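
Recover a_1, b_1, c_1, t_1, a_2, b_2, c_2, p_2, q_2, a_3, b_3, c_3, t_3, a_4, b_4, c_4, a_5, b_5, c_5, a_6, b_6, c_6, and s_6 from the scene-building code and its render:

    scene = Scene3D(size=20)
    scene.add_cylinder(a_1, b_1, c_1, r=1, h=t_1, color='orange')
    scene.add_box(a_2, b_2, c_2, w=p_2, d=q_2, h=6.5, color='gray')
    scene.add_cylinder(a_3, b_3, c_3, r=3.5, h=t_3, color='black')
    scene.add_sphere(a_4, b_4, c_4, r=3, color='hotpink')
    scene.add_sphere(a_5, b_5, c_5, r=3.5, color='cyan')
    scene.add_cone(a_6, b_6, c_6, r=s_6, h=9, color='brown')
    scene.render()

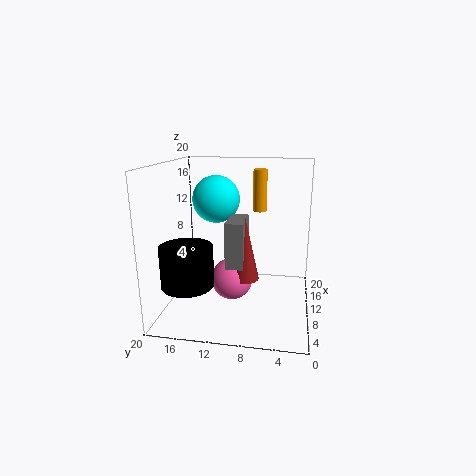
a_1 = 14; b_1 = 7.5; c_1 = 13; t_1 = 6; a_2 = 8; b_2 = 9; c_2 = 6; p_2 = 5.5; q_2 = 2.5; a_3 = 5.5; b_3 = 16; c_3 = 4.5; t_3 = 5.5; a_4 = 10.5; b_4 = 11; c_4 = 3.5; a_5 = 14; b_5 = 14; c_5 = 14.5; a_6 = 10; b_6 = 9; c_6 = 4; s_6 = 2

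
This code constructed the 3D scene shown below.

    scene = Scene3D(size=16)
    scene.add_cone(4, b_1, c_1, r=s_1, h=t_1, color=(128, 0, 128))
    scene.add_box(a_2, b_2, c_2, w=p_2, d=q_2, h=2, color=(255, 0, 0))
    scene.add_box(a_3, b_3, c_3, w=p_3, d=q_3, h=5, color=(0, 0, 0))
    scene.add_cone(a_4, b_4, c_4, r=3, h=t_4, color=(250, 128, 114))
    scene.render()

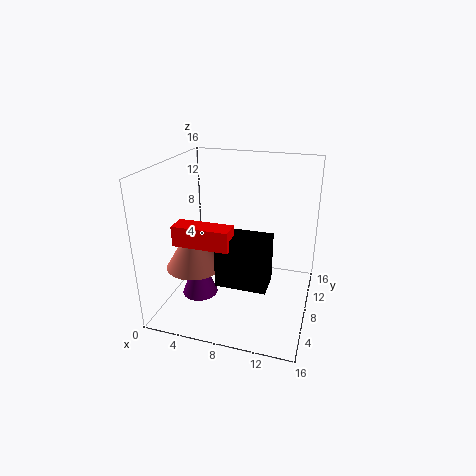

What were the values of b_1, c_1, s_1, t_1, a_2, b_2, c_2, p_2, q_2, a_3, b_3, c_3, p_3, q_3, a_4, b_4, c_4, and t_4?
b_1 = 6; c_1 = 1.5; s_1 = 2; t_1 = 5; a_2 = 3.5; b_2 = 1.5; c_2 = 9.5; p_2 = 5.5; q_2 = 2; a_3 = 7.5; b_3 = 2; c_3 = 5.5; p_3 = 5; q_3 = 3; a_4 = 4; b_4 = 5; c_4 = 5.5; t_4 = 5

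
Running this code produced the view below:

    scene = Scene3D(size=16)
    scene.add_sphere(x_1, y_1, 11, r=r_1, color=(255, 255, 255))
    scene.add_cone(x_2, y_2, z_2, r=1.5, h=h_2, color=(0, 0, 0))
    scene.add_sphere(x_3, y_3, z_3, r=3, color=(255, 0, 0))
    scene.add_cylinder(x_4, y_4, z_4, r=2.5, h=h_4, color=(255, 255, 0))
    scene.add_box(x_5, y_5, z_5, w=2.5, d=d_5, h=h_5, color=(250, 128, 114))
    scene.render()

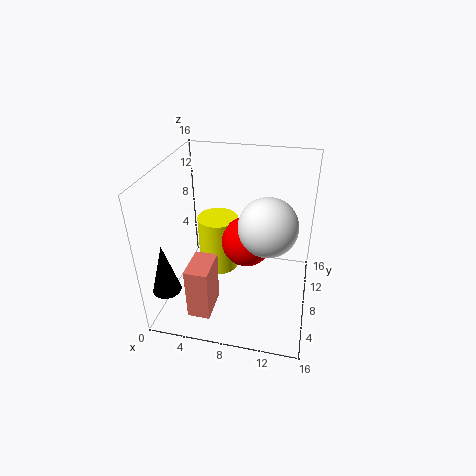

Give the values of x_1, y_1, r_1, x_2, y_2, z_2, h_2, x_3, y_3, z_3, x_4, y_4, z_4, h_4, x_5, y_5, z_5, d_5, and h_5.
x_1 = 11.5, y_1 = 6, r_1 = 3, x_2 = 1.5, y_2 = 2.5, z_2 = 4, h_2 = 5.5, x_3 = 8.5, y_3 = 10.5, z_3 = 6, x_4 = 4.5, y_4 = 12, z_4 = 1, h_4 = 7, x_5 = 3.5, y_5 = 2.5, z_5 = 0.5, d_5 = 4, h_5 = 6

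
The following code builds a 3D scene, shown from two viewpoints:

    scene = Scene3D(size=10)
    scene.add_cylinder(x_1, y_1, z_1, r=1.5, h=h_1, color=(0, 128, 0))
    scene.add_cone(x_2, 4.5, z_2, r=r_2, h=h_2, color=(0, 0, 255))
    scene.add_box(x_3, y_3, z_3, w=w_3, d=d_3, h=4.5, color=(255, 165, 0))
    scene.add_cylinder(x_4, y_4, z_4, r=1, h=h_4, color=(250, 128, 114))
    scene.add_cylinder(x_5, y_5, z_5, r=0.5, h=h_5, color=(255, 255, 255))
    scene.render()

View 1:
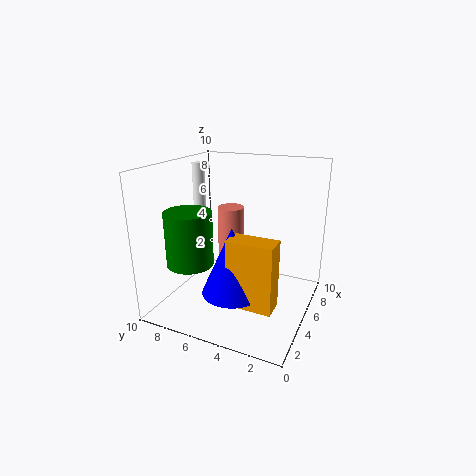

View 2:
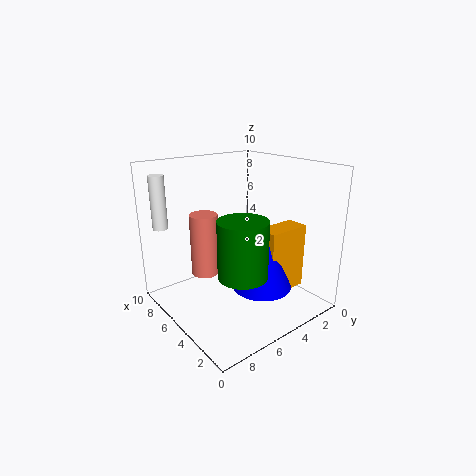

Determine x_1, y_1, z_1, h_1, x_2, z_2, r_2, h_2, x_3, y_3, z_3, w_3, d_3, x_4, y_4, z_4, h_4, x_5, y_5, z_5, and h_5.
x_1 = 2; y_1 = 7; z_1 = 4; h_1 = 3.5; x_2 = 3; z_2 = 2; r_2 = 2; h_2 = 4.5; x_3 = 2; y_3 = 1.5; z_3 = 1.5; w_3 = 1.5; d_3 = 3; x_4 = 7; y_4 = 6.5; z_4 = 2; h_4 = 4.5; x_5 = 7.5; y_5 = 9.5; z_5 = 6; h_5 = 3.5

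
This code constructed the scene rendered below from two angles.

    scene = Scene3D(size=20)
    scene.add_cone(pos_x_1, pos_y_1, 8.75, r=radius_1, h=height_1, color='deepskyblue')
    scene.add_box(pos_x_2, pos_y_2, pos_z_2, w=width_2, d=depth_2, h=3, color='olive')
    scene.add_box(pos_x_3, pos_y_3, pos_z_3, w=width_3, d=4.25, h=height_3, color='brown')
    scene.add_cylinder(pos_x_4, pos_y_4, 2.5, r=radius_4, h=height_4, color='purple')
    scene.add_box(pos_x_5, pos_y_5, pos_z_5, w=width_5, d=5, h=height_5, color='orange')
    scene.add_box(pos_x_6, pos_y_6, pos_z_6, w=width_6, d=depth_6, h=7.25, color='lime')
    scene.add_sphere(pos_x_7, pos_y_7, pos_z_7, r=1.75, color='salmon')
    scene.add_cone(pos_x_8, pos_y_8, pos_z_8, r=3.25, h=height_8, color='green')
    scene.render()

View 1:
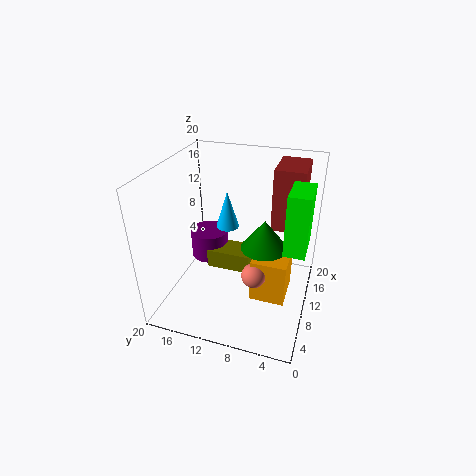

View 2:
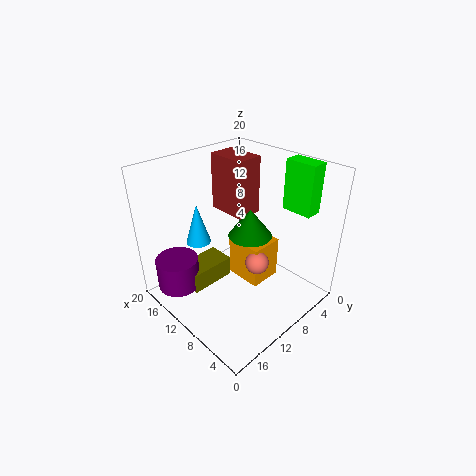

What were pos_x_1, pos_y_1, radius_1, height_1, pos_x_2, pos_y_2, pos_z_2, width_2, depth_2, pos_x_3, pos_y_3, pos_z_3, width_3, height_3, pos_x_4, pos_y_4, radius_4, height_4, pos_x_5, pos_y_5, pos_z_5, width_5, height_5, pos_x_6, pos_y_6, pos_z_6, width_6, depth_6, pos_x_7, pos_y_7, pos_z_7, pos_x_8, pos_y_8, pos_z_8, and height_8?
pos_x_1 = 14.75, pos_y_1 = 13.25, radius_1 = 1.75, height_1 = 5.75, pos_x_2 = 12.5, pos_y_2 = 9.25, pos_z_2 = 2, width_2 = 4, depth_2 = 6.75, pos_x_3 = 13.5, pos_y_3 = 2, pos_z_3 = 10, width_3 = 6.25, height_3 = 9, pos_x_4 = 15.5, pos_y_4 = 16.75, radius_4 = 3, height_4 = 4.5, pos_x_5 = 8.5, pos_y_5 = 2.75, pos_z_5 = 0.75, width_5 = 5.75, height_5 = 6.5, pos_x_6 = 3.75, pos_y_6 = 0.25, pos_z_6 = 12.75, width_6 = 4.5, depth_6 = 2.5, pos_x_7 = 8.75, pos_y_7 = 7.25, pos_z_7 = 5, pos_x_8 = 11, pos_y_8 = 6.5, pos_z_8 = 8.5, height_8 = 4.25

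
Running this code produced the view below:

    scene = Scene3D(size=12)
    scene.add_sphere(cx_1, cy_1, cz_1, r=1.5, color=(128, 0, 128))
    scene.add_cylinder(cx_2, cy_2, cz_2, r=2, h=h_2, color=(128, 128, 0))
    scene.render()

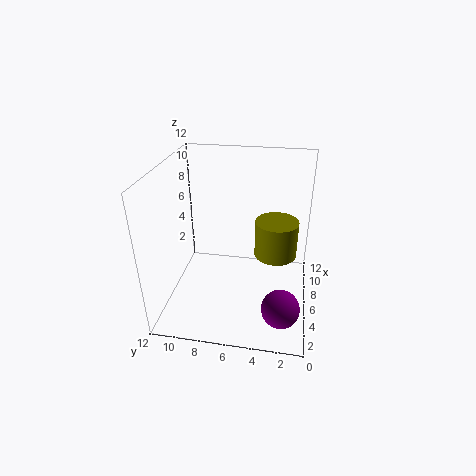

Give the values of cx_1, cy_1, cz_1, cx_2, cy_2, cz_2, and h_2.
cx_1 = 2.5; cy_1 = 2; cz_1 = 2; cx_2 = 9.5; cy_2 = 3; cz_2 = 2.5; h_2 = 3.5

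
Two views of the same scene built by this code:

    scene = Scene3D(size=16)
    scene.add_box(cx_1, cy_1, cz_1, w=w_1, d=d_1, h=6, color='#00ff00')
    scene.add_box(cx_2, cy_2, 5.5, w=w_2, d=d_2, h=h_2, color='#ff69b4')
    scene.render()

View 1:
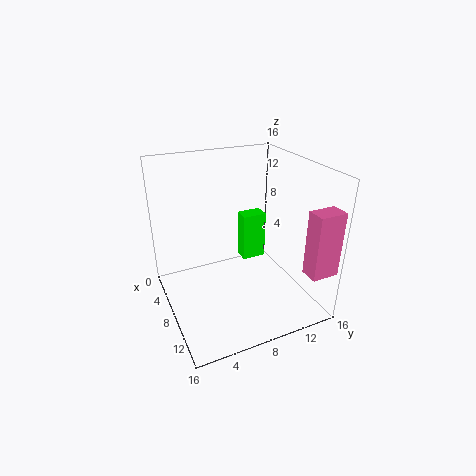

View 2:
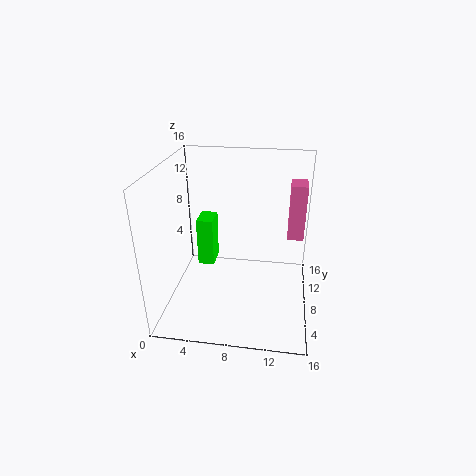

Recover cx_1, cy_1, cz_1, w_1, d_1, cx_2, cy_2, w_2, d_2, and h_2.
cx_1 = 2.5; cy_1 = 10.5; cz_1 = 2.5; w_1 = 2; d_1 = 3; cx_2 = 13.5; cy_2 = 13; w_2 = 2; d_2 = 3; h_2 = 7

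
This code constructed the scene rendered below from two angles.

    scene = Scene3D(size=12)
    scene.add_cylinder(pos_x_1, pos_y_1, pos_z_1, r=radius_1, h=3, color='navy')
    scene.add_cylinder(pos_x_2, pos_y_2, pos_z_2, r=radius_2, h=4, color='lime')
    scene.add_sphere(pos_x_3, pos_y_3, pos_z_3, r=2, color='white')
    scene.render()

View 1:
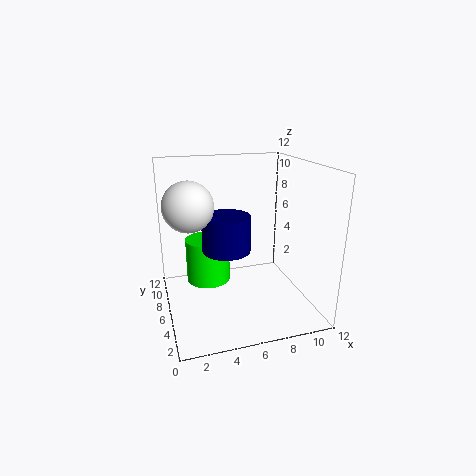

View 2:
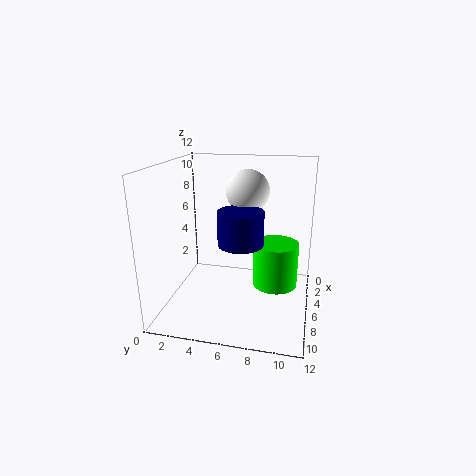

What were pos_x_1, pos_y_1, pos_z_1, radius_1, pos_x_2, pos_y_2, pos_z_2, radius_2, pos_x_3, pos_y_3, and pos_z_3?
pos_x_1 = 5
pos_y_1 = 6
pos_z_1 = 5
radius_1 = 2
pos_x_2 = 4
pos_y_2 = 9
pos_z_2 = 1
radius_2 = 2
pos_x_3 = 2
pos_y_3 = 6
pos_z_3 = 9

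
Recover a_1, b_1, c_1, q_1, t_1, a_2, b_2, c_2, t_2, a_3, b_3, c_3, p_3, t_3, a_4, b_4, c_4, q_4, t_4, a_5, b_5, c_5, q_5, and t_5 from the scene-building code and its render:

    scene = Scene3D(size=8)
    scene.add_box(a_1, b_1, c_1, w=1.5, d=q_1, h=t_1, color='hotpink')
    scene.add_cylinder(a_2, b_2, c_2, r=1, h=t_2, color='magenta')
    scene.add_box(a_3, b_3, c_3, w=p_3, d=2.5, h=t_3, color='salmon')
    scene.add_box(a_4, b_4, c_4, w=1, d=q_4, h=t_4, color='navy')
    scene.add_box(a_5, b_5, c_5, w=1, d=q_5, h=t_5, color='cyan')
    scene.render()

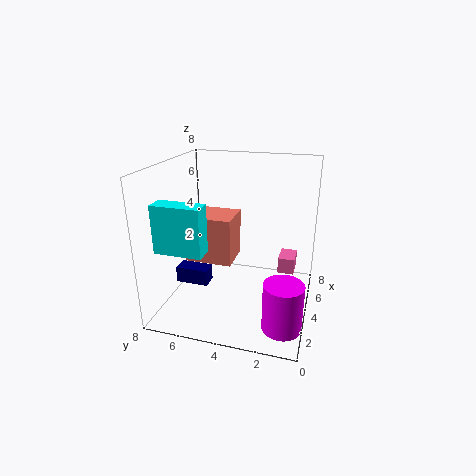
a_1 = 6; b_1 = 1; c_1 = 1; q_1 = 1; t_1 = 1; a_2 = 1.5; b_2 = 1; c_2 = 0.5; t_2 = 2.5; a_3 = 2.5; b_3 = 4; c_3 = 3; p_3 = 2; t_3 = 2.5; a_4 = 4; b_4 = 6; c_4 = 0.5; q_4 = 2; t_4 = 1; a_5 = 1; b_5 = 5; c_5 = 4; q_5 = 2.5; t_5 = 2.5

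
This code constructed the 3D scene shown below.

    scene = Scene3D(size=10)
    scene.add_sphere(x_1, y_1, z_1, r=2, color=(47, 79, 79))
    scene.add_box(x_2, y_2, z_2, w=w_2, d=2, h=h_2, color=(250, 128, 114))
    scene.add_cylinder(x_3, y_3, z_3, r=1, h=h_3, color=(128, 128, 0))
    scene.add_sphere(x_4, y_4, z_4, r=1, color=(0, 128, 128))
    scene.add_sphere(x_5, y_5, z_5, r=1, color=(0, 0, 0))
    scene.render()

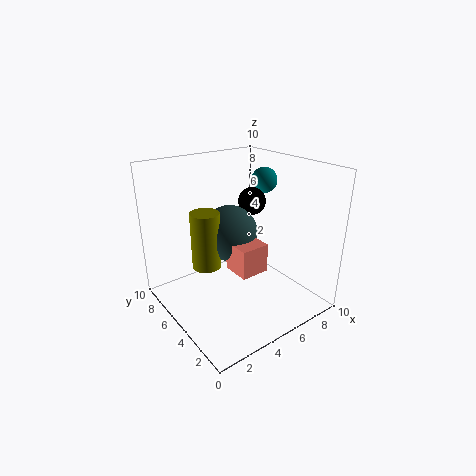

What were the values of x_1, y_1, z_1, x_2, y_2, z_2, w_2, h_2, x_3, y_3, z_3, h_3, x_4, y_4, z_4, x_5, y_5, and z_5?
x_1 = 5; y_1 = 6; z_1 = 5; x_2 = 4; y_2 = 3; z_2 = 3; w_2 = 2; h_2 = 2; x_3 = 3; y_3 = 6; z_3 = 3; h_3 = 4; x_4 = 9; y_4 = 7; z_4 = 8; x_5 = 7; y_5 = 6; z_5 = 7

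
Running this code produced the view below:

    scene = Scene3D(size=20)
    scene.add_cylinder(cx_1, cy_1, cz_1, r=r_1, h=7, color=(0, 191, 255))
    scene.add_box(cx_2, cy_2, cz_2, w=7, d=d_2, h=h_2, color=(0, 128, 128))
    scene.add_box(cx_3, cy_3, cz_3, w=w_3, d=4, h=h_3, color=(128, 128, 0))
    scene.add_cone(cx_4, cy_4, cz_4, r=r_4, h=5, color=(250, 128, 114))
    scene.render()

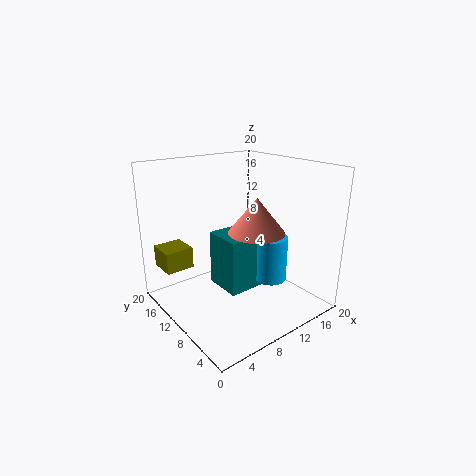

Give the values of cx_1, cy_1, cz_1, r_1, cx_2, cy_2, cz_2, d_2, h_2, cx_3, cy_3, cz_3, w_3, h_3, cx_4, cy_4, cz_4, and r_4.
cx_1 = 16.5
cy_1 = 10
cz_1 = 1.5
r_1 = 2.5
cx_2 = 9.5
cy_2 = 10.5
cz_2 = 0.5
d_2 = 6
h_2 = 8.5
cx_3 = 1
cy_3 = 14
cz_3 = 5.5
w_3 = 4
h_3 = 3
cx_4 = 12.5
cy_4 = 9
cz_4 = 10.5
r_4 = 4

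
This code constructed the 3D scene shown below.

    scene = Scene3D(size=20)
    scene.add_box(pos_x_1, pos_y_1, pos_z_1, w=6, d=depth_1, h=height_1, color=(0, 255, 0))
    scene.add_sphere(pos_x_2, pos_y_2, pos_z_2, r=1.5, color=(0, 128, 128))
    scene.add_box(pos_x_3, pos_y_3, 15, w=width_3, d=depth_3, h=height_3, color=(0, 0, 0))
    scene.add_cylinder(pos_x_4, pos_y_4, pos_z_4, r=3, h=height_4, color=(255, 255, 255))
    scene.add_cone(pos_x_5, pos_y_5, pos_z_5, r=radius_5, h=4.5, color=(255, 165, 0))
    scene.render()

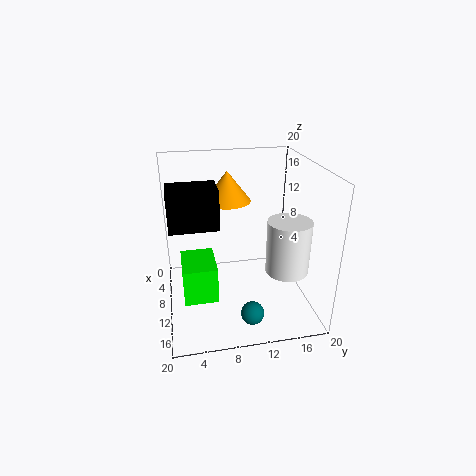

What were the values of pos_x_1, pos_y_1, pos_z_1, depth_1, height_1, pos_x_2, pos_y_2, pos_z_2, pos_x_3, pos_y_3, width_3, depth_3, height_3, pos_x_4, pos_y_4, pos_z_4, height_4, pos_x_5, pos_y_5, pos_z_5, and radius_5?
pos_x_1 = 8.5, pos_y_1 = 2, pos_z_1 = 3, depth_1 = 4.5, height_1 = 5, pos_x_2 = 17, pos_y_2 = 10.5, pos_z_2 = 2.5, pos_x_3 = 13.5, pos_y_3 = 1, width_3 = 4, depth_3 = 5.5, height_3 = 4.5, pos_x_4 = 12.5, pos_y_4 = 16.5, pos_z_4 = 5.5, height_4 = 7.5, pos_x_5 = 4.5, pos_y_5 = 9.5, pos_z_5 = 13.5, radius_5 = 3.5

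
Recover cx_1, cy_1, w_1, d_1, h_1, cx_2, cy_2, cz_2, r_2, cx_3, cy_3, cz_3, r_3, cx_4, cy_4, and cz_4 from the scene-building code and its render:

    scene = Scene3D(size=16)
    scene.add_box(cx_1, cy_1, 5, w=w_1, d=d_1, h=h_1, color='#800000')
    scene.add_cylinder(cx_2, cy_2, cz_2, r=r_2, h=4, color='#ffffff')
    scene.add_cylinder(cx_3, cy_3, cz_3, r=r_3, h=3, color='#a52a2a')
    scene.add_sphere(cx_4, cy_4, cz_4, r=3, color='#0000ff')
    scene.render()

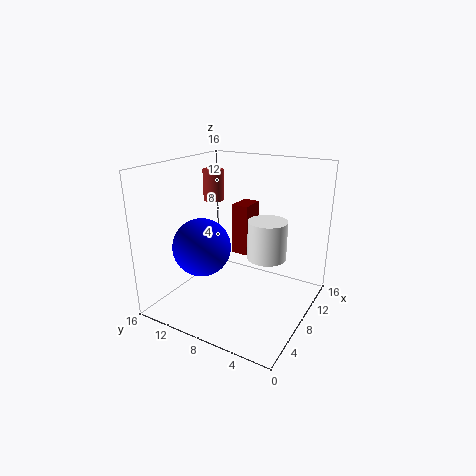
cx_1 = 10
cy_1 = 8
w_1 = 3
d_1 = 2
h_1 = 6
cx_2 = 7
cy_2 = 4
cz_2 = 7
r_2 = 2
cx_3 = 5
cy_3 = 9
cz_3 = 13
r_3 = 1
cx_4 = 4
cy_4 = 10
cz_4 = 8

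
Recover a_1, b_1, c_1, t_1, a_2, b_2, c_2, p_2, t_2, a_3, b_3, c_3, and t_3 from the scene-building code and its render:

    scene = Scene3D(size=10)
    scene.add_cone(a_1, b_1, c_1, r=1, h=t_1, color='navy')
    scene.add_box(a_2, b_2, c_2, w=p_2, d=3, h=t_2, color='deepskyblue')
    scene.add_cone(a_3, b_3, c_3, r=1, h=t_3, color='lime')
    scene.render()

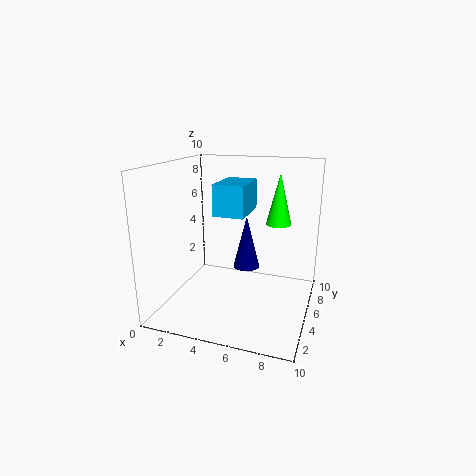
a_1 = 5, b_1 = 7, c_1 = 2, t_1 = 4, a_2 = 4, b_2 = 3, c_2 = 7, p_2 = 2, t_2 = 2, a_3 = 7, b_3 = 9, c_3 = 5, t_3 = 4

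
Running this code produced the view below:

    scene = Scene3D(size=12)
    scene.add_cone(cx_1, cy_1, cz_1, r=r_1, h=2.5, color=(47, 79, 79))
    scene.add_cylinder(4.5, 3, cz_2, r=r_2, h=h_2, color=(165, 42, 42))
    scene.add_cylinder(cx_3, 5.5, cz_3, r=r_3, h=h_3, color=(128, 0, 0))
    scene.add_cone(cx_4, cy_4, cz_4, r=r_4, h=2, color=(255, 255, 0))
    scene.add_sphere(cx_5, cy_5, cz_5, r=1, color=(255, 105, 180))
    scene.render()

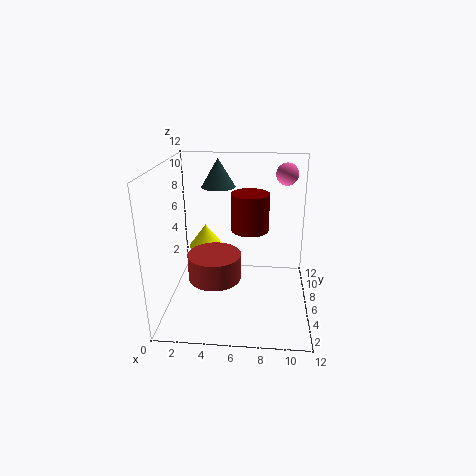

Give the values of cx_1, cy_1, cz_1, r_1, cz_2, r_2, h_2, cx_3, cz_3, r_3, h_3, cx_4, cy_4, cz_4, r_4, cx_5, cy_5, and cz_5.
cx_1 = 4, cy_1 = 9, cz_1 = 9.5, r_1 = 1.5, cz_2 = 4, r_2 = 2, h_2 = 2, cx_3 = 7, cz_3 = 7, r_3 = 1.5, h_3 = 3, cx_4 = 3, cy_4 = 7.5, cz_4 = 4.5, r_4 = 1.5, cx_5 = 10, cy_5 = 10, cz_5 = 10.5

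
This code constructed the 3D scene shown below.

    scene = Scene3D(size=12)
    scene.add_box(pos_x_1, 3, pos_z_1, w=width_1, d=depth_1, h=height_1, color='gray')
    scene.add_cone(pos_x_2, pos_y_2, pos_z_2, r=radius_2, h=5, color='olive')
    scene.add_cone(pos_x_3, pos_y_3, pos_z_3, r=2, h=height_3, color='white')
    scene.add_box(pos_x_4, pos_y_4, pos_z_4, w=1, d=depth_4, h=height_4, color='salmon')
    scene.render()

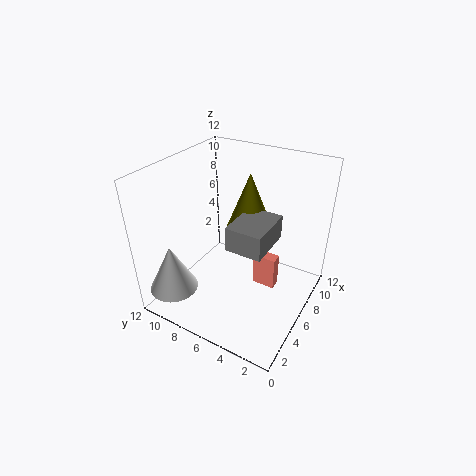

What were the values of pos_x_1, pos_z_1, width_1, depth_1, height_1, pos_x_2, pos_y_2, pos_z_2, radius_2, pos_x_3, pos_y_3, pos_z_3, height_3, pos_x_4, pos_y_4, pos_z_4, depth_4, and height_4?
pos_x_1 = 4
pos_z_1 = 6
width_1 = 4
depth_1 = 3
height_1 = 2
pos_x_2 = 8
pos_y_2 = 6
pos_z_2 = 6
radius_2 = 2
pos_x_3 = 2
pos_y_3 = 10
pos_z_3 = 2
height_3 = 4
pos_x_4 = 7
pos_y_4 = 3
pos_z_4 = 1
depth_4 = 2
height_4 = 3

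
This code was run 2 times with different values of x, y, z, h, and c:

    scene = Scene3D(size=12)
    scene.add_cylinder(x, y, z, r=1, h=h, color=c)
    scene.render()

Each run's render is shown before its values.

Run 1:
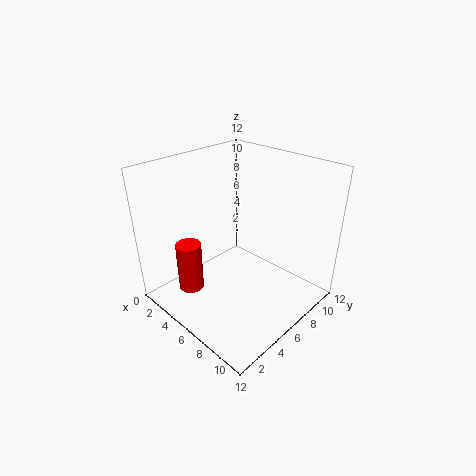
x = 4.5
y = 2
z = 2.5
h = 4
c = 'red'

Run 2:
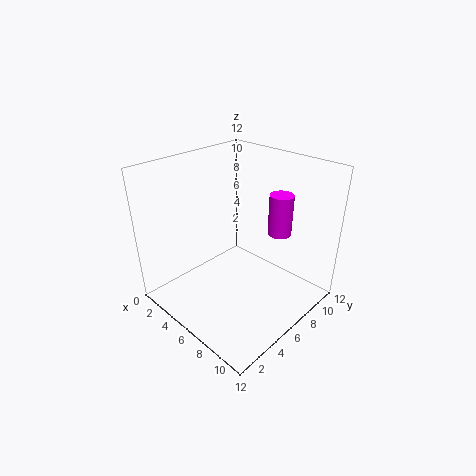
x = 8
y = 9
z = 6
h = 3.5
c = 'magenta'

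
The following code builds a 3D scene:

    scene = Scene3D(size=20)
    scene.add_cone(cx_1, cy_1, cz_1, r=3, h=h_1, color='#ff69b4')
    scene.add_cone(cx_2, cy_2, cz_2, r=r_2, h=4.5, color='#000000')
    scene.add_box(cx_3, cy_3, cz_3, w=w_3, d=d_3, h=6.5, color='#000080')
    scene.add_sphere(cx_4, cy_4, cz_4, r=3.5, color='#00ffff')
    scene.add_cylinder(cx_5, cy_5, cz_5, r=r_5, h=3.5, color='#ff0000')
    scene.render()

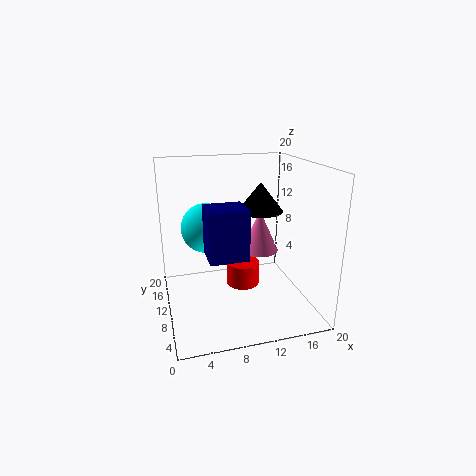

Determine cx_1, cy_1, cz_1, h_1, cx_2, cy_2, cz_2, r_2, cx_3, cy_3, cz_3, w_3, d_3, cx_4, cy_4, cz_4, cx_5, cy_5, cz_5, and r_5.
cx_1 = 15
cy_1 = 15
cz_1 = 5.5
h_1 = 6.5
cx_2 = 15
cy_2 = 15
cz_2 = 12
r_2 = 3.5
cx_3 = 5
cy_3 = 4.5
cz_3 = 9
w_3 = 5
d_3 = 4.5
cx_4 = 6
cy_4 = 12.5
cz_4 = 11
cx_5 = 11.5
cy_5 = 12.5
cz_5 = 1.5
r_5 = 2.5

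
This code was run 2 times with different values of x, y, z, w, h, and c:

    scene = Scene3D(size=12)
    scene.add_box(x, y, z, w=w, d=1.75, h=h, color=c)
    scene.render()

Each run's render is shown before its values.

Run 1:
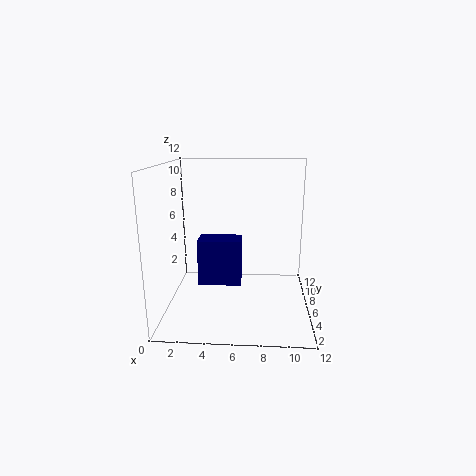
x = 3.5, y = 1.25, z = 4, w = 3, h = 3.25, c = 'navy'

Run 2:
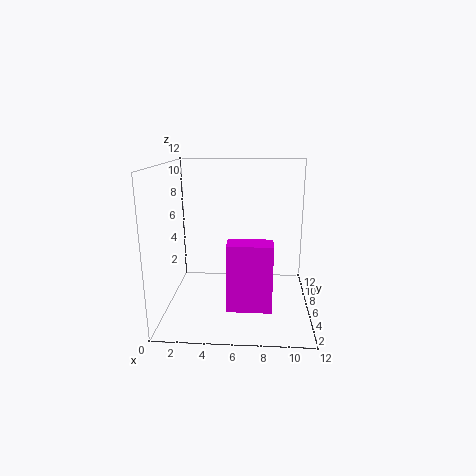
x = 5.5, y = 1, z = 2, w = 3.25, h = 5, c = 'magenta'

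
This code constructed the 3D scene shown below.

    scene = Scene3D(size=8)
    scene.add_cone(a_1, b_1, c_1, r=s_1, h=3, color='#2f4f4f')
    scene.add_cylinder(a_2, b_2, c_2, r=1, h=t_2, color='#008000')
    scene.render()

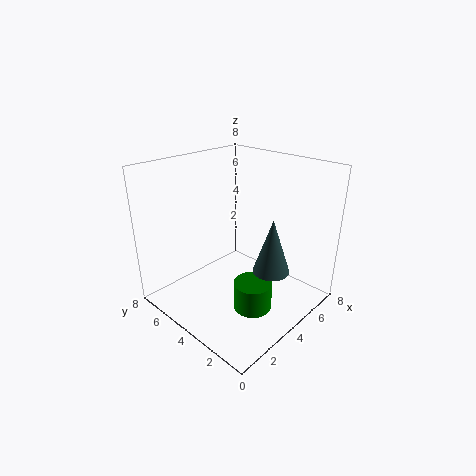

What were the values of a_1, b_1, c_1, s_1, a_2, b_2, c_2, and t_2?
a_1 = 4.5, b_1 = 2, c_1 = 2.5, s_1 = 1, a_2 = 3, b_2 = 2, c_2 = 1, t_2 = 1.5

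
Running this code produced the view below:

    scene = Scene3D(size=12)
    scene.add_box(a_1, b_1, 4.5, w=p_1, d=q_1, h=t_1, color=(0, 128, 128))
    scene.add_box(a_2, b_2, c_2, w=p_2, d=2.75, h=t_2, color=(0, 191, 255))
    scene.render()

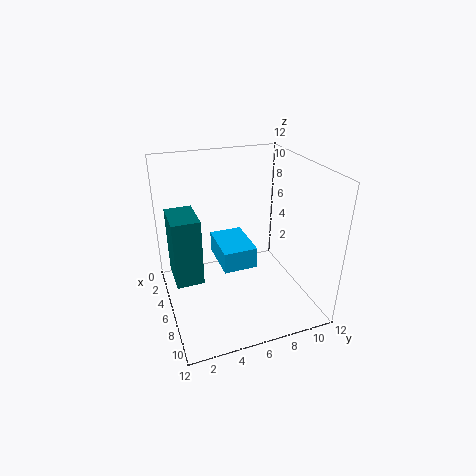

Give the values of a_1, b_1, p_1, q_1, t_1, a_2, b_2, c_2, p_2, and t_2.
a_1 = 6
b_1 = 0.25
p_1 = 3
q_1 = 2
t_1 = 5
a_2 = 3.75
b_2 = 4.25
c_2 = 4
p_2 = 4
t_2 = 1.75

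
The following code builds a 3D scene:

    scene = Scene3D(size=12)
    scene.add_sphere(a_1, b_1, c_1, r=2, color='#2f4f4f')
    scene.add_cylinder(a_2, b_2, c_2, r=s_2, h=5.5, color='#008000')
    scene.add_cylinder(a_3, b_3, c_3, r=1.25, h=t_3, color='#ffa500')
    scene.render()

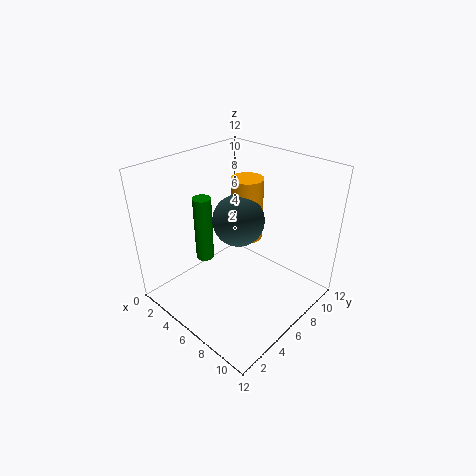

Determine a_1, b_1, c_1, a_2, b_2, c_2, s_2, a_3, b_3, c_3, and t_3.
a_1 = 6.75; b_1 = 5.25; c_1 = 8.25; a_2 = 3.75; b_2 = 4.25; c_2 = 4; s_2 = 0.75; a_3 = 6.5; b_3 = 6.5; c_3 = 6.25; t_3 = 5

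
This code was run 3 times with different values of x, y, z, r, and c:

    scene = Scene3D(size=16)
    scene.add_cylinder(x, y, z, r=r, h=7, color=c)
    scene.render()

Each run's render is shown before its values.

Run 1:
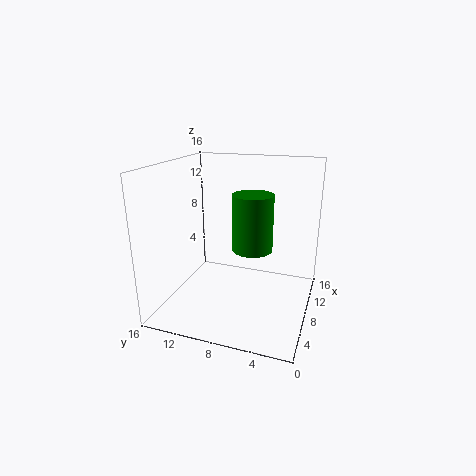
x = 12; y = 7.5; z = 5; r = 2.5; c = 'green'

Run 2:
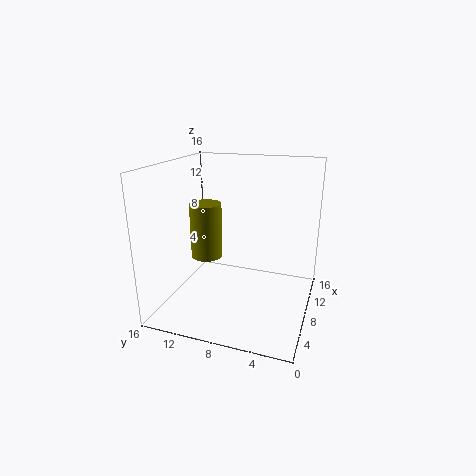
x = 11.5; y = 13.5; z = 3.5; r = 2; c = 'olive'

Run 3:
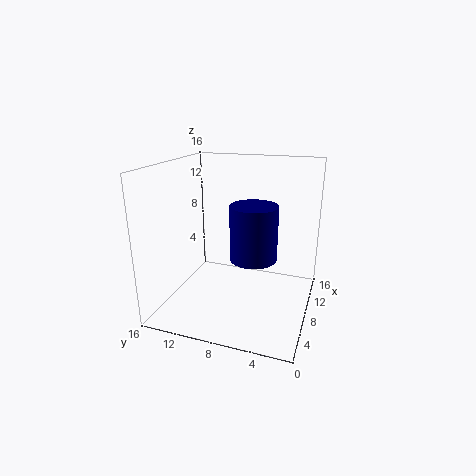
x = 12.5; y = 7.5; z = 3.5; r = 3; c = 'navy'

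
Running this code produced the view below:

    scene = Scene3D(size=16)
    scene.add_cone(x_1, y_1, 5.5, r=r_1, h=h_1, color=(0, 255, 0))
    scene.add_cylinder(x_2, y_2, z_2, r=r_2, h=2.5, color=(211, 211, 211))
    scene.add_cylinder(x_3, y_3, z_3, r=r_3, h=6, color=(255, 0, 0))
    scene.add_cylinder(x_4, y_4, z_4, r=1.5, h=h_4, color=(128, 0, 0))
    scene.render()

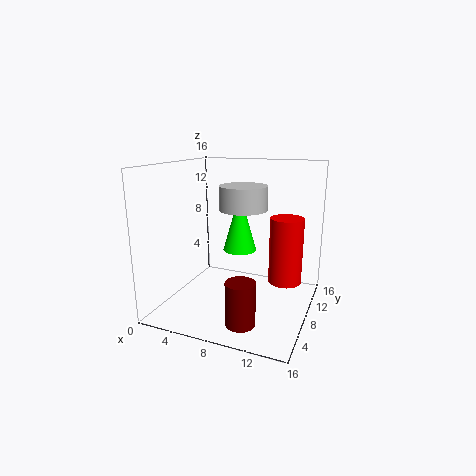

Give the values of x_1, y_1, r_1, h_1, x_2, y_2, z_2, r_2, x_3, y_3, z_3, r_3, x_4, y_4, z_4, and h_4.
x_1 = 7
y_1 = 11
r_1 = 2
h_1 = 7
x_2 = 9
y_2 = 7
z_2 = 11.5
r_2 = 2.5
x_3 = 14.5
y_3 = 3.5
z_3 = 6
r_3 = 1.5
x_4 = 10.5
y_4 = 2.5
z_4 = 1
h_4 = 4.5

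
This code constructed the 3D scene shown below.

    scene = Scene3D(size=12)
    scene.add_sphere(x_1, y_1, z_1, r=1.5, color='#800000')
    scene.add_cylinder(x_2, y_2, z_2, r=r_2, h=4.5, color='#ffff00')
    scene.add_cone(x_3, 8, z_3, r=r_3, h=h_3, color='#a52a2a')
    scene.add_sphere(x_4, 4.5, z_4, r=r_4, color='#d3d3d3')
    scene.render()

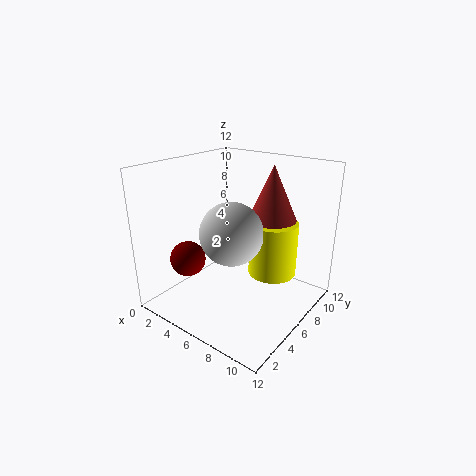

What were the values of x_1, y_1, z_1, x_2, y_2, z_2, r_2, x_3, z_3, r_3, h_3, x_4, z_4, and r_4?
x_1 = 2.5; y_1 = 3.5; z_1 = 4; x_2 = 8.5; y_2 = 7.5; z_2 = 3; r_2 = 2; x_3 = 8; z_3 = 7.5; r_3 = 2; h_3 = 4.5; x_4 = 6.5; z_4 = 7; r_4 = 2.5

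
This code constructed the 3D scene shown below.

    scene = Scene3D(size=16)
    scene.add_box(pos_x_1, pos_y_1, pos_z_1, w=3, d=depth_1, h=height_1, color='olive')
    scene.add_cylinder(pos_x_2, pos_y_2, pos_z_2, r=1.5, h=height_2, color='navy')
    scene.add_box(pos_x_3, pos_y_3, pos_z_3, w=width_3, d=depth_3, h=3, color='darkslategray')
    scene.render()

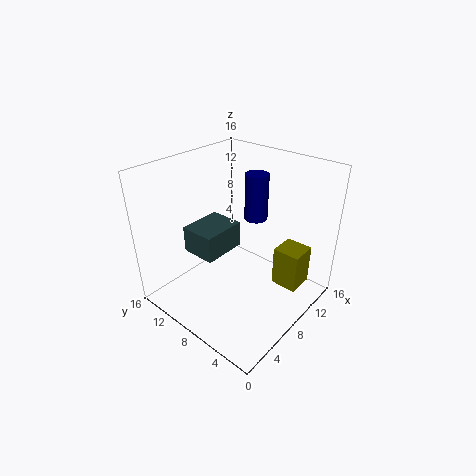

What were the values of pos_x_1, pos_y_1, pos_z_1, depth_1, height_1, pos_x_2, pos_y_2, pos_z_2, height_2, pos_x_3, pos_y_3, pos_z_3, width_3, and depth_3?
pos_x_1 = 10
pos_y_1 = 1.5
pos_z_1 = 2.5
depth_1 = 3
height_1 = 4.5
pos_x_2 = 14.5
pos_y_2 = 10.5
pos_z_2 = 7
height_2 = 6
pos_x_3 = 4.5
pos_y_3 = 9
pos_z_3 = 6
width_3 = 5
depth_3 = 4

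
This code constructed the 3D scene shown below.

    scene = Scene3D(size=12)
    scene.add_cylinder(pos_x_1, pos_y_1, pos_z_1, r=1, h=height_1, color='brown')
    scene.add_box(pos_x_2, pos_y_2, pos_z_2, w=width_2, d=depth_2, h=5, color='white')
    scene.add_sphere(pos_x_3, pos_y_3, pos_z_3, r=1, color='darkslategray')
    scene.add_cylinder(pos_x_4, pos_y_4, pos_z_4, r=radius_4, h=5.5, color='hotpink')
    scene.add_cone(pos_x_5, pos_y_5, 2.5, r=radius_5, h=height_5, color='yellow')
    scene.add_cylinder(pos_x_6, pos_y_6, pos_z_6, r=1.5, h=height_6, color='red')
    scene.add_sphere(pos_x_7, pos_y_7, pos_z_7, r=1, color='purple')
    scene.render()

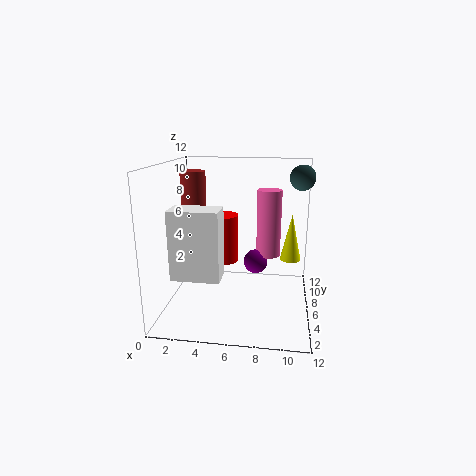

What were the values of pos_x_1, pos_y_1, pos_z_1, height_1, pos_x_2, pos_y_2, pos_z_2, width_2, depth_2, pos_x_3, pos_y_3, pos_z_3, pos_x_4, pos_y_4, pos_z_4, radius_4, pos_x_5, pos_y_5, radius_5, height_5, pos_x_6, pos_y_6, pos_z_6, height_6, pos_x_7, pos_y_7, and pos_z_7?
pos_x_1 = 2.5
pos_y_1 = 5.5
pos_z_1 = 7.5
height_1 = 4
pos_x_2 = 2
pos_y_2 = 0.5
pos_z_2 = 4.5
width_2 = 3.5
depth_2 = 2
pos_x_3 = 11
pos_y_3 = 6.5
pos_z_3 = 11
pos_x_4 = 8.5
pos_y_4 = 6.5
pos_z_4 = 4.5
radius_4 = 1
pos_x_5 = 10.5
pos_y_5 = 10.5
radius_5 = 1
height_5 = 4.5
pos_x_6 = 4
pos_y_6 = 9.5
pos_z_6 = 2.5
height_6 = 4.5
pos_x_7 = 7.5
pos_y_7 = 6
pos_z_7 = 4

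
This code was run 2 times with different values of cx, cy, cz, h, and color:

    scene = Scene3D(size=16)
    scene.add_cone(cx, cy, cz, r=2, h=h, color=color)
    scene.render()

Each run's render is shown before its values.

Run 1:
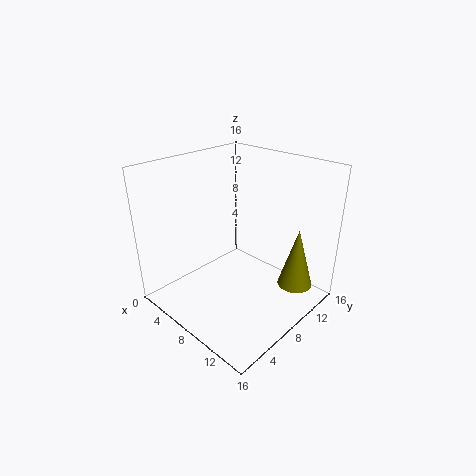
cx = 13
cy = 12.5
cz = 2
h = 7
color = 'olive'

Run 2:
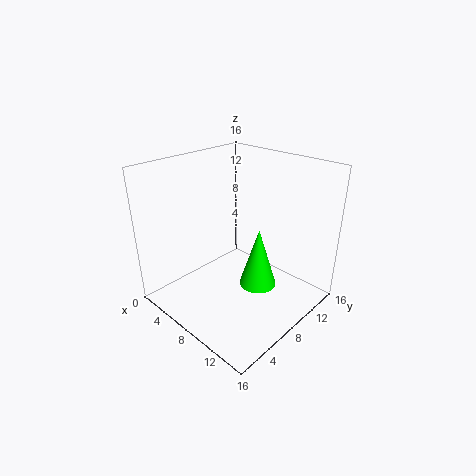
cx = 11
cy = 8
cz = 3.5
h = 6.5
color = 'lime'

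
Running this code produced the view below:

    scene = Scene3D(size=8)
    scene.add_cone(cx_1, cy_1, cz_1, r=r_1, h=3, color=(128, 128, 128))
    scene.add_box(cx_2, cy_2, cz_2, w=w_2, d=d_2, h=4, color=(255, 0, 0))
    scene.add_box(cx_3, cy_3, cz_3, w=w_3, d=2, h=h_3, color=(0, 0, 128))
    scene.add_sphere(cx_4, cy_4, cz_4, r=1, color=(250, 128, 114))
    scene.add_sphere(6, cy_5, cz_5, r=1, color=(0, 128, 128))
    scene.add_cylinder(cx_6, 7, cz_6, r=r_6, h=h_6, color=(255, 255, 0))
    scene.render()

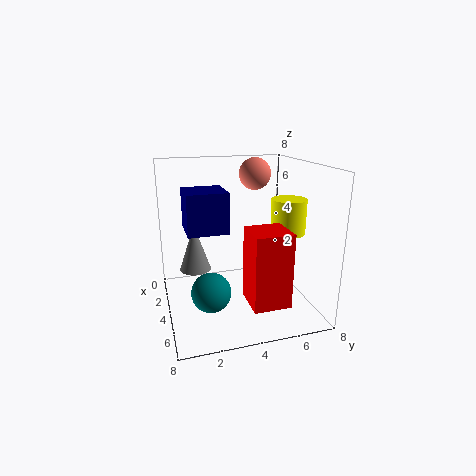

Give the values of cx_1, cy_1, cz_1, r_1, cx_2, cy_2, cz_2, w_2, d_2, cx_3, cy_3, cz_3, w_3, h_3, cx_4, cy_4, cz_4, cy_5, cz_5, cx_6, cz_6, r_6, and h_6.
cx_1 = 1
cy_1 = 2
cz_1 = 1
r_1 = 1
cx_2 = 5
cy_2 = 4
cz_2 = 1
w_2 = 2
d_2 = 2
cx_3 = 4
cy_3 = 1
cz_3 = 5
w_3 = 2
h_3 = 2
cx_4 = 1
cy_4 = 6
cz_4 = 7
cy_5 = 2
cz_5 = 2
cx_6 = 4
cz_6 = 4
r_6 = 1
h_6 = 2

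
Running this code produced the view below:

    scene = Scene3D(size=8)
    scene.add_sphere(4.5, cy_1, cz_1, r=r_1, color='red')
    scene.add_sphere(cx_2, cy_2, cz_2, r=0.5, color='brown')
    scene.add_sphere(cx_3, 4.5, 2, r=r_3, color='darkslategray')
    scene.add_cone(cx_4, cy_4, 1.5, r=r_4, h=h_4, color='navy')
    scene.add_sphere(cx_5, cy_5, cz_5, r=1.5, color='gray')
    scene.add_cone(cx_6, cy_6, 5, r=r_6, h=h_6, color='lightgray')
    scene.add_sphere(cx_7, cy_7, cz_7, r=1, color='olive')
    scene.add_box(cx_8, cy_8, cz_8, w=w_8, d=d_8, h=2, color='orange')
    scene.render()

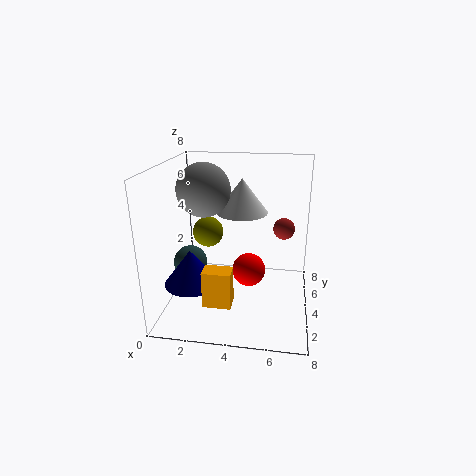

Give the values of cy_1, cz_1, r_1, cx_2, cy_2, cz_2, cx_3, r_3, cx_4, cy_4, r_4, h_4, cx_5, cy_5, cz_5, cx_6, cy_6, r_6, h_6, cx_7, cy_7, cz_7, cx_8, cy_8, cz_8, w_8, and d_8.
cy_1 = 5, cz_1 = 1.5, r_1 = 1, cx_2 = 6.5, cy_2 = 2, cz_2 = 5.5, cx_3 = 1, r_3 = 1, cx_4 = 1.5, cy_4 = 3, r_4 = 1.5, h_4 = 2, cx_5 = 2, cy_5 = 4.5, cz_5 = 6.5, cx_6 = 4, cy_6 = 5.5, r_6 = 1.5, h_6 = 2, cx_7 = 1.5, cy_7 = 7, cz_7 = 3, cx_8 = 2.5, cy_8 = 1.5, cz_8 = 1, w_8 = 1.5, d_8 = 1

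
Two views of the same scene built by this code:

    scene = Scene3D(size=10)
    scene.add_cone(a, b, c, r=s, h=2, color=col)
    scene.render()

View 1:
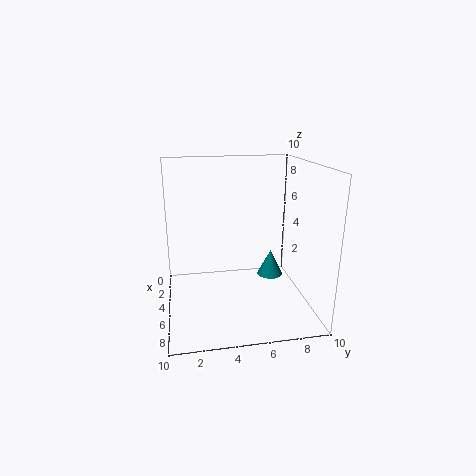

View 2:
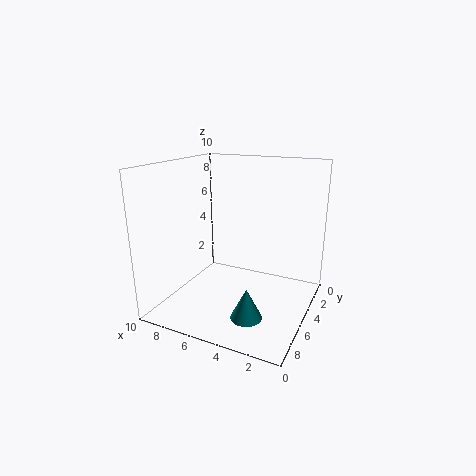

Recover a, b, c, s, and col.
a = 3
b = 8
c = 1
s = 1
col = 'teal'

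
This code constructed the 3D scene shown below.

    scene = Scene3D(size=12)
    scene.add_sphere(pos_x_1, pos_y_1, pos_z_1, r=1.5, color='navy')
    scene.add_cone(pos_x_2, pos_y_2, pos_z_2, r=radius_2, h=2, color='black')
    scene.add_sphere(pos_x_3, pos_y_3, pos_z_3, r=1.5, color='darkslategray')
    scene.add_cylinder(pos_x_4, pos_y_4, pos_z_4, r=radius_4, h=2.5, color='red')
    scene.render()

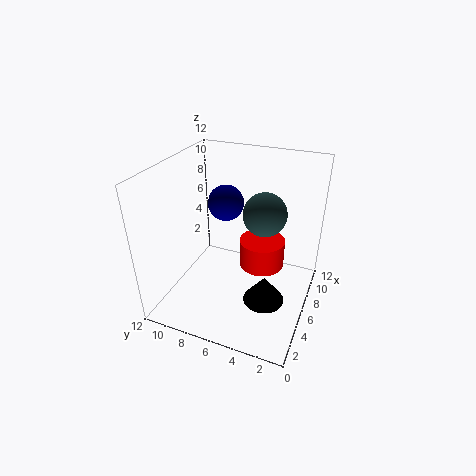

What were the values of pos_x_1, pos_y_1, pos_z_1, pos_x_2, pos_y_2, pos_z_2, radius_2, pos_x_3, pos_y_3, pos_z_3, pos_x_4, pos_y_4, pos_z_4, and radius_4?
pos_x_1 = 7
pos_y_1 = 7.5
pos_z_1 = 8.5
pos_x_2 = 2.5
pos_y_2 = 2.5
pos_z_2 = 3.5
radius_2 = 1.5
pos_x_3 = 3.5
pos_y_3 = 3
pos_z_3 = 10
pos_x_4 = 8
pos_y_4 = 4.5
pos_z_4 = 2.5
radius_4 = 2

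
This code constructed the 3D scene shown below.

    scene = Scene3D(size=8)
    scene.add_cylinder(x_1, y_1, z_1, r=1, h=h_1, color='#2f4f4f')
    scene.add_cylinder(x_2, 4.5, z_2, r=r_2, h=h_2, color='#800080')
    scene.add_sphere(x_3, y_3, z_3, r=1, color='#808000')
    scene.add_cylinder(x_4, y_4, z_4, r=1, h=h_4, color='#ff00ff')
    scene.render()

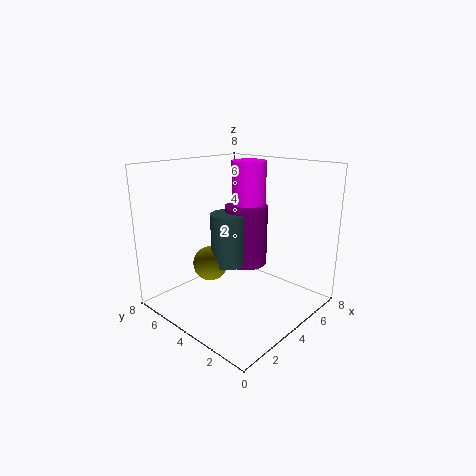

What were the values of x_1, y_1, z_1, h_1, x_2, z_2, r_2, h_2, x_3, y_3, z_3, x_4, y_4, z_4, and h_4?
x_1 = 4
y_1 = 4.75
z_1 = 2.25
h_1 = 3
x_2 = 5.25
z_2 = 2
r_2 = 1.25
h_2 = 3.5
x_3 = 3.25
y_3 = 5.5
z_3 = 2.25
x_4 = 5.75
y_4 = 4.75
z_4 = 4.5
h_4 = 3.5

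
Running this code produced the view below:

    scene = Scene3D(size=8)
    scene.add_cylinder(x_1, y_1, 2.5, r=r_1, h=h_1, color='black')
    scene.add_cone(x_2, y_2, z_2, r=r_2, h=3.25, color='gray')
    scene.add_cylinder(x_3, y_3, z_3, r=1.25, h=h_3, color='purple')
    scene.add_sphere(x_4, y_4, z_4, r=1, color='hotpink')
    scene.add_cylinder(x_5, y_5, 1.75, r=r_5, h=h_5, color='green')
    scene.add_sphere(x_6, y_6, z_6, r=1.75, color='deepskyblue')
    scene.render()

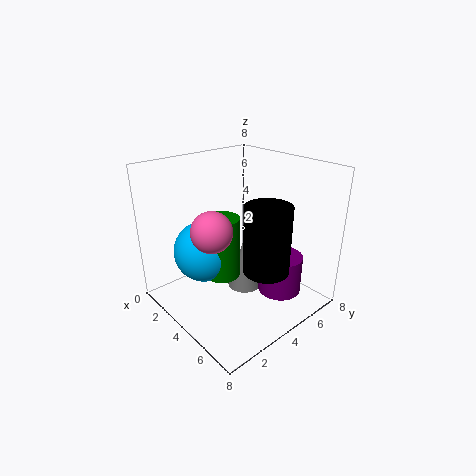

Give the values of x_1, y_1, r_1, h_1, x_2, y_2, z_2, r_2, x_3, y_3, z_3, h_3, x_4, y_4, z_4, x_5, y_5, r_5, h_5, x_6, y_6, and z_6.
x_1 = 5.75, y_1 = 4.5, r_1 = 1.25, h_1 = 3.75, x_2 = 3.75, y_2 = 4.75, z_2 = 0.5, r_2 = 1, x_3 = 5.5, y_3 = 6, z_3 = 0.5, h_3 = 2.25, x_4 = 5, y_4 = 1.5, z_4 = 5.5, x_5 = 3.5, y_5 = 3.25, r_5 = 1, h_5 = 3.5, x_6 = 2.5, y_6 = 2.75, z_6 = 3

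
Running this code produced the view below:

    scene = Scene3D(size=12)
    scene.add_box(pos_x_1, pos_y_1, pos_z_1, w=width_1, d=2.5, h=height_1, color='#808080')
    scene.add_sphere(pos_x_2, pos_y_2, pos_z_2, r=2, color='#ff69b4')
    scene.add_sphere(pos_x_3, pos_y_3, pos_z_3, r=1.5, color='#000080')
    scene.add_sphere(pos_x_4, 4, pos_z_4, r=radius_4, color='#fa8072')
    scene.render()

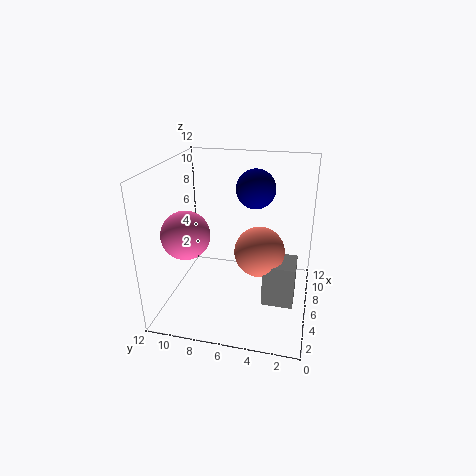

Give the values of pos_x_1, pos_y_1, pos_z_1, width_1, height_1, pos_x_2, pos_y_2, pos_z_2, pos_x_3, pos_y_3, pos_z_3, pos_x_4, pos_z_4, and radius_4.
pos_x_1 = 3.5
pos_y_1 = 1
pos_z_1 = 1.5
width_1 = 2.5
height_1 = 3.5
pos_x_2 = 4.5
pos_y_2 = 10
pos_z_2 = 6.5
pos_x_3 = 5.5
pos_y_3 = 4.5
pos_z_3 = 10.5
pos_x_4 = 5
pos_z_4 = 5.5
radius_4 = 2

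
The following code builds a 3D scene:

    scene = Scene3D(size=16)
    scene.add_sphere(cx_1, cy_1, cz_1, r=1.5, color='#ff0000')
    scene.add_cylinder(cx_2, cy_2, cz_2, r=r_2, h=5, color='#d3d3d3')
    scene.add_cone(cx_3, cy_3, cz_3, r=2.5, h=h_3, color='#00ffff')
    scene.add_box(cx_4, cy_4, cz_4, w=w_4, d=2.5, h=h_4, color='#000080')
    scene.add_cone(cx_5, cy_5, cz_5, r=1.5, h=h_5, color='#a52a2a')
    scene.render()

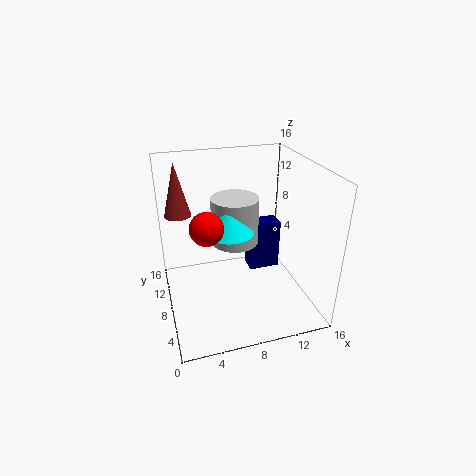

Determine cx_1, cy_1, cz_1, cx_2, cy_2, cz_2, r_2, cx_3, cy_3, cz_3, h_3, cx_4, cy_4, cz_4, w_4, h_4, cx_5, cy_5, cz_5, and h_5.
cx_1 = 3.5
cy_1 = 2.5
cz_1 = 12.5
cx_2 = 7.5
cy_2 = 7.5
cz_2 = 8
r_2 = 2.5
cx_3 = 6.5
cy_3 = 6
cz_3 = 10
h_3 = 3
cx_4 = 11
cy_4 = 12
cz_4 = 0.5
w_4 = 4
h_4 = 6.5
cx_5 = 2
cy_5 = 11.5
cz_5 = 10
h_5 = 6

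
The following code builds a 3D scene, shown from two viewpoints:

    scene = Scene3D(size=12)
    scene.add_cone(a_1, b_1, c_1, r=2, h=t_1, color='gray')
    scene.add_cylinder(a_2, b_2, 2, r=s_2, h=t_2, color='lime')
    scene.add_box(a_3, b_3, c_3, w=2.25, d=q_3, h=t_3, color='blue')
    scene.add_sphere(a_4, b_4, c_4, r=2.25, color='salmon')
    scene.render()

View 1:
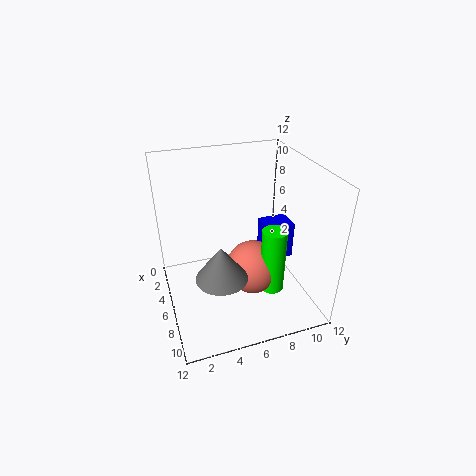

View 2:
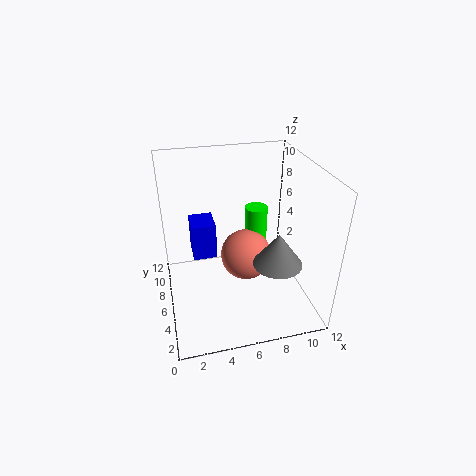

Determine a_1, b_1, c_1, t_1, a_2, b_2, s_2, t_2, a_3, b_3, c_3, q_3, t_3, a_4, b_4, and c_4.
a_1 = 8.75
b_1 = 3.75
c_1 = 4.5
t_1 = 2.75
a_2 = 8.25
b_2 = 8.25
s_2 = 1
t_2 = 5.5
a_3 = 2.5
b_3 = 9.25
c_3 = 2
q_3 = 2.75
t_3 = 3.5
a_4 = 7
b_4 = 7
c_4 = 3.5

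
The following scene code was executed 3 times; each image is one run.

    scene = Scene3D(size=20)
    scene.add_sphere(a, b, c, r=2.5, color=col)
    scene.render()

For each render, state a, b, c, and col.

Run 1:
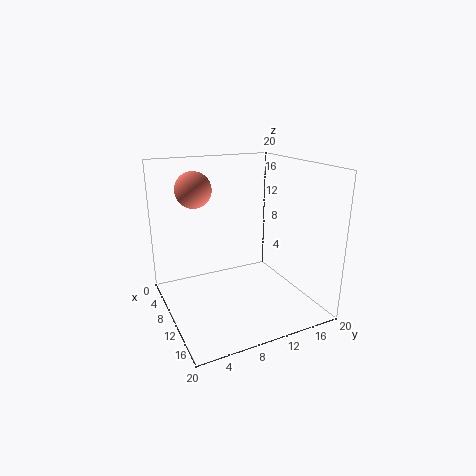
a = 6.5
b = 5
c = 16.5
col = 'salmon'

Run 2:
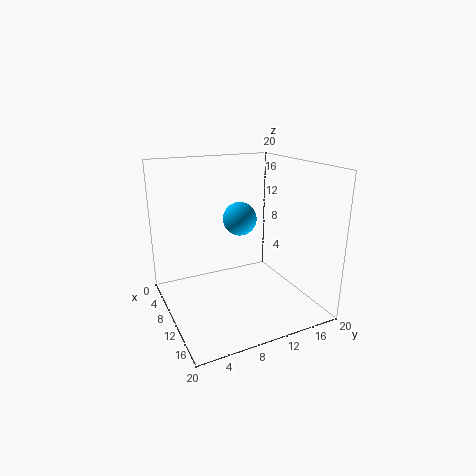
a = 6.5
b = 12
c = 11.5
col = 'deepskyblue'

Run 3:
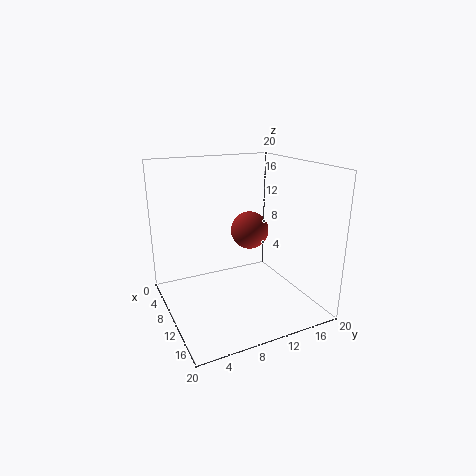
a = 11.5
b = 11
c = 11.5
col = 'brown'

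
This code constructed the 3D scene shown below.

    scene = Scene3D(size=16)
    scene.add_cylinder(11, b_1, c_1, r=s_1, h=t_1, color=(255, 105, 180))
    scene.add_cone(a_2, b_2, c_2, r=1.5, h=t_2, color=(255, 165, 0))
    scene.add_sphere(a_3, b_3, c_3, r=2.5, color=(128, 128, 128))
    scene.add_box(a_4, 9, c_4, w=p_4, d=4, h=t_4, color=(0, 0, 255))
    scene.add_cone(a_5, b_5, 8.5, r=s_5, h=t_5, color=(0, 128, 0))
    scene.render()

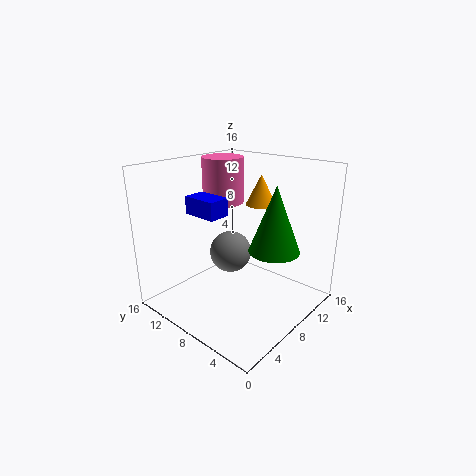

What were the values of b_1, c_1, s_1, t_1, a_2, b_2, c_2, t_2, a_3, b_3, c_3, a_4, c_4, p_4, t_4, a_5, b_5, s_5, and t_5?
b_1 = 13, c_1 = 10.5, s_1 = 2.5, t_1 = 5.5, a_2 = 8, b_2 = 5, c_2 = 12.5, t_2 = 3, a_3 = 9.5, b_3 = 10.5, c_3 = 5, a_4 = 5, c_4 = 10.5, p_4 = 2.5, t_4 = 2, a_5 = 7, b_5 = 2.5, s_5 = 2.5, t_5 = 6.5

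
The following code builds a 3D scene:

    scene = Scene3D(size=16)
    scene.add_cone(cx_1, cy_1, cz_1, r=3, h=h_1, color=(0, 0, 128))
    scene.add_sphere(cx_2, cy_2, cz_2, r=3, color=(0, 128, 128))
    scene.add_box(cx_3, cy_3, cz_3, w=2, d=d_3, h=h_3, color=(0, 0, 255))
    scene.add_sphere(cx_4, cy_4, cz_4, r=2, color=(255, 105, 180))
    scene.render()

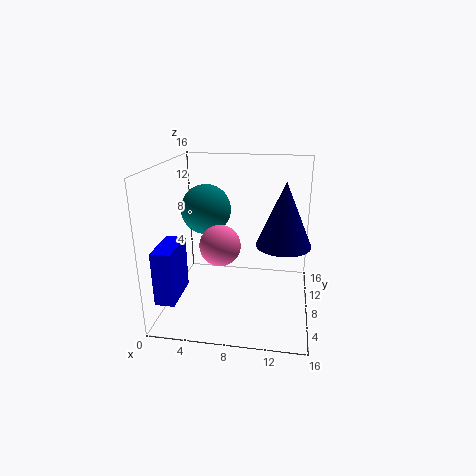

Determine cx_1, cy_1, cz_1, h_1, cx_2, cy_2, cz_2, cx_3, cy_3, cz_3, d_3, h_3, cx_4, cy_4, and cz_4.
cx_1 = 13; cy_1 = 8; cz_1 = 7.5; h_1 = 7; cx_2 = 3.5; cy_2 = 11.5; cz_2 = 10; cx_3 = 1; cy_3 = 0.5; cz_3 = 3.5; d_3 = 4.5; h_3 = 5.5; cx_4 = 7; cy_4 = 3.5; cz_4 = 9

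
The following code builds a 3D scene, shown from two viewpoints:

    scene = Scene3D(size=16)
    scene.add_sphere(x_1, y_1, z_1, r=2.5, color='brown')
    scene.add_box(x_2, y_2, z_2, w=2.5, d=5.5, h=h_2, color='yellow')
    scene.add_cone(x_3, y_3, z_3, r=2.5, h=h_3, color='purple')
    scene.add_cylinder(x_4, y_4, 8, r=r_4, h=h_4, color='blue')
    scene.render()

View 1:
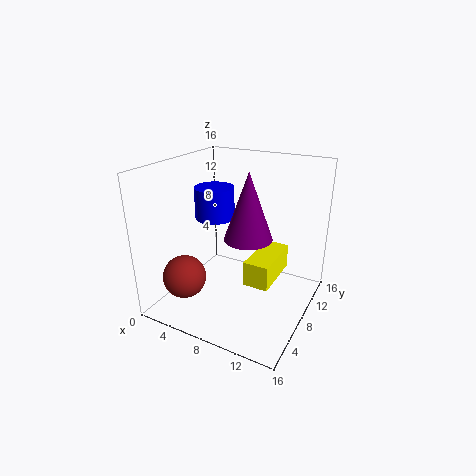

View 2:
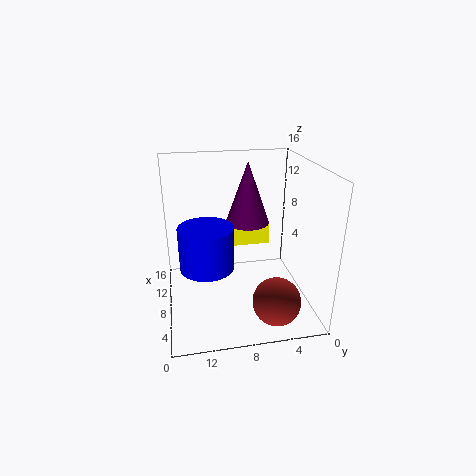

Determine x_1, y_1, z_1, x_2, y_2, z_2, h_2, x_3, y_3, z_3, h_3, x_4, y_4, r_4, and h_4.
x_1 = 2.5
y_1 = 5
z_1 = 3
x_2 = 11
y_2 = 3.5
z_2 = 5.5
h_2 = 2.5
x_3 = 10
y_3 = 6.5
z_3 = 9
h_3 = 7
x_4 = 2.5
y_4 = 12
r_4 = 2.5
h_4 = 4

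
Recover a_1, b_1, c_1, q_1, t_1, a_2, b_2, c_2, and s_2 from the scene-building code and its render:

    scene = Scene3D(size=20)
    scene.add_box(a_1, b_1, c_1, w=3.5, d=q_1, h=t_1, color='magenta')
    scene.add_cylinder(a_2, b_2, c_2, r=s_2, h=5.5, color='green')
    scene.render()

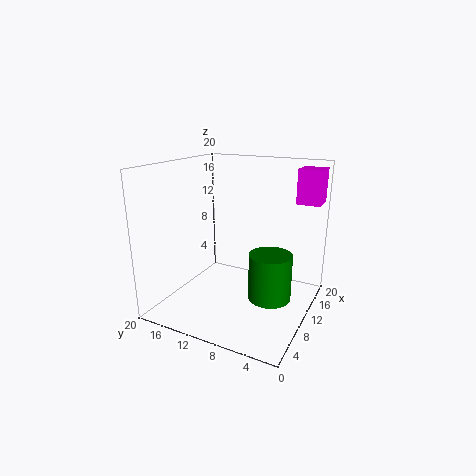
a_1 = 16.5
b_1 = 0.5
c_1 = 14
q_1 = 3.5
t_1 = 5
a_2 = 4.5
b_2 = 3
c_2 = 5.5
s_2 = 2.5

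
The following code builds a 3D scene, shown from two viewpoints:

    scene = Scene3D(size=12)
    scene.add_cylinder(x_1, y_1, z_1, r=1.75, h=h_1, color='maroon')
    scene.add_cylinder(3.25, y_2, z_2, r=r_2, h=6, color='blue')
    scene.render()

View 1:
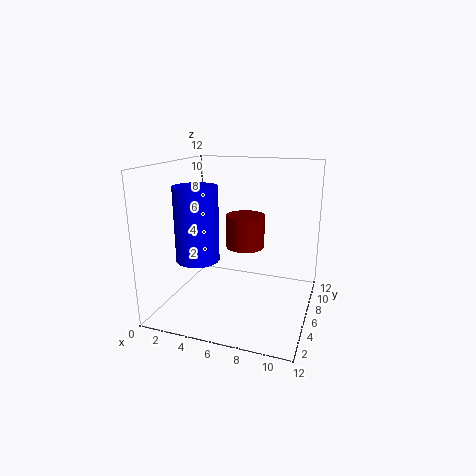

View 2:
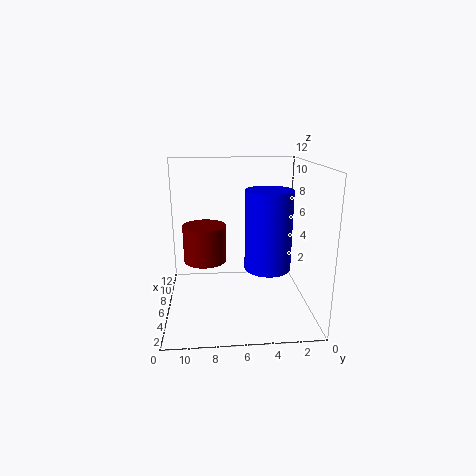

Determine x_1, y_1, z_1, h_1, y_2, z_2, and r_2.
x_1 = 5.75; y_1 = 8.75; z_1 = 4.25; h_1 = 3; y_2 = 4; z_2 = 4.5; r_2 = 1.75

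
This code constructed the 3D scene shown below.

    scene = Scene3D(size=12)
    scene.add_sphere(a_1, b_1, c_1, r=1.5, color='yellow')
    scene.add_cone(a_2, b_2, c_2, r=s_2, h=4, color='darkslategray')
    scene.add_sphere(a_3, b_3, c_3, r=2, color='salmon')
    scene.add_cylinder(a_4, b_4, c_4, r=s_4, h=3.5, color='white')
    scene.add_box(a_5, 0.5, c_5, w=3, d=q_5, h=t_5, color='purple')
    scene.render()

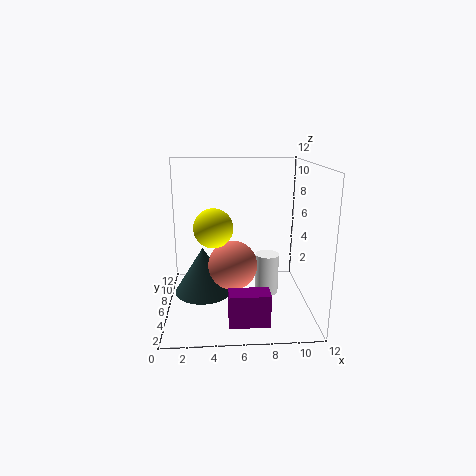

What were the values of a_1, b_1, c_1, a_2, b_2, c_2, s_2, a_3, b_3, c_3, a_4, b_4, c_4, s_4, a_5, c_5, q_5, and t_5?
a_1 = 4
b_1 = 4
c_1 = 7.5
a_2 = 3
b_2 = 6.5
c_2 = 1
s_2 = 2.5
a_3 = 5.5
b_3 = 5
c_3 = 4
a_4 = 8.5
b_4 = 6
c_4 = 1
s_4 = 1
a_5 = 5
c_5 = 1
q_5 = 1.5
t_5 = 2.5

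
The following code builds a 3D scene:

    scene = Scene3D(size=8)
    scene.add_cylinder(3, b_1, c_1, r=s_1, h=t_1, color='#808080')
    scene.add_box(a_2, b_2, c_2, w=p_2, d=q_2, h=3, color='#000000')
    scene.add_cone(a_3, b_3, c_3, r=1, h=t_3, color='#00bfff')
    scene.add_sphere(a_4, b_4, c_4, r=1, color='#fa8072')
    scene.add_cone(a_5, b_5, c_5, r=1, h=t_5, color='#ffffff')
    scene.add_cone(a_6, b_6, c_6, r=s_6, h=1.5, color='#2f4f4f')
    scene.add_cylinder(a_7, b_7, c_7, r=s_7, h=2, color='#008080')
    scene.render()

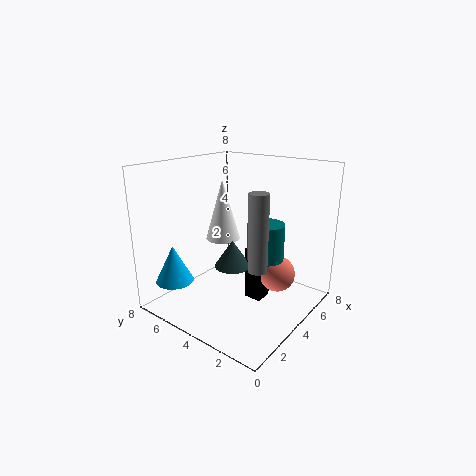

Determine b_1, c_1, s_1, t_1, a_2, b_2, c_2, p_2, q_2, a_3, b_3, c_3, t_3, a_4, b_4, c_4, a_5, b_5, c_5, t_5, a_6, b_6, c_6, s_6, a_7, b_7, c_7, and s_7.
b_1 = 2, c_1 = 3, s_1 = 0.5, t_1 = 4, a_2 = 4, b_2 = 2.5, c_2 = 0.5, p_2 = 1, q_2 = 1, a_3 = 1, b_3 = 6, c_3 = 2, t_3 = 2, a_4 = 5, b_4 = 2, c_4 = 2, a_5 = 4.5, b_5 = 5.5, c_5 = 3.5, t_5 = 3.5, a_6 = 3.5, b_6 = 4, c_6 = 2.5, s_6 = 1, a_7 = 4.5, b_7 = 2.5, c_7 = 3, s_7 = 1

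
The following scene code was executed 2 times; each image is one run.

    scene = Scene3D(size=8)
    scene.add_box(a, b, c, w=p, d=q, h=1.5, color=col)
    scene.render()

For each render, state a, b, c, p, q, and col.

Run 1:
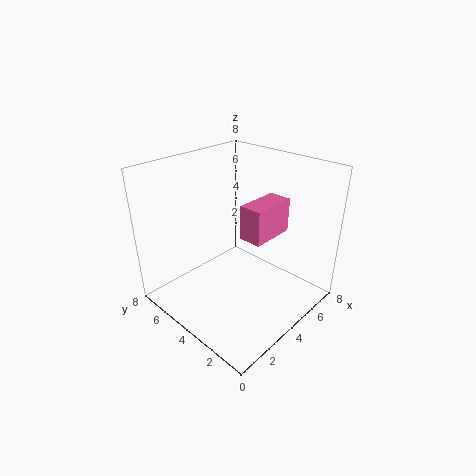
a = 1.5; b = 0.5; c = 6; p = 2; q = 1; col = 'hotpink'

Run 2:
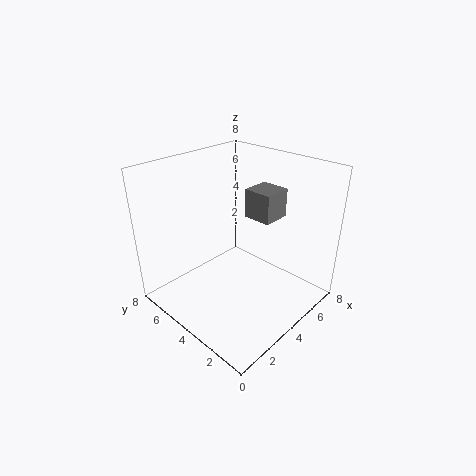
a = 4; b = 2; c = 5.5; p = 1.5; q = 1.5; col = 'gray'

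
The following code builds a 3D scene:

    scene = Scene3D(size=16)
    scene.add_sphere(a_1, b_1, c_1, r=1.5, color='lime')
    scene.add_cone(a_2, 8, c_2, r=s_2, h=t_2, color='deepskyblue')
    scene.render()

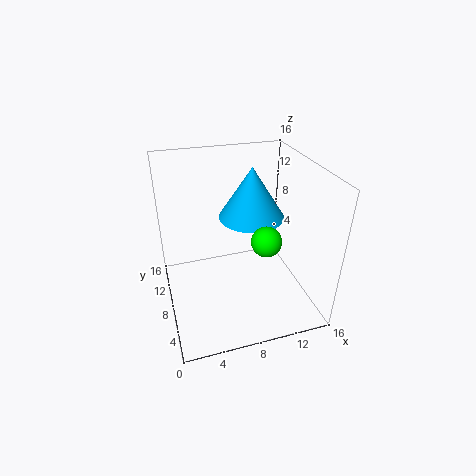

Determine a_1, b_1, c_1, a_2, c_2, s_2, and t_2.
a_1 = 9.5, b_1 = 3.5, c_1 = 10, a_2 = 9.5, c_2 = 10.5, s_2 = 3.5, t_2 = 5.5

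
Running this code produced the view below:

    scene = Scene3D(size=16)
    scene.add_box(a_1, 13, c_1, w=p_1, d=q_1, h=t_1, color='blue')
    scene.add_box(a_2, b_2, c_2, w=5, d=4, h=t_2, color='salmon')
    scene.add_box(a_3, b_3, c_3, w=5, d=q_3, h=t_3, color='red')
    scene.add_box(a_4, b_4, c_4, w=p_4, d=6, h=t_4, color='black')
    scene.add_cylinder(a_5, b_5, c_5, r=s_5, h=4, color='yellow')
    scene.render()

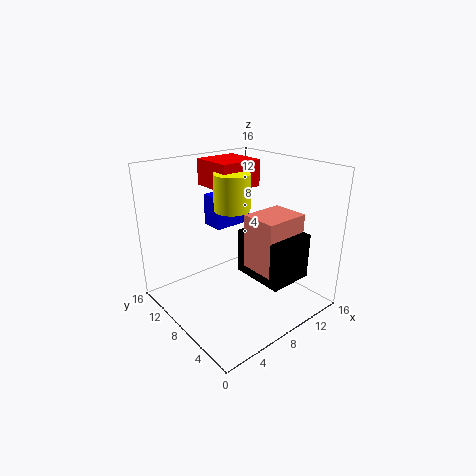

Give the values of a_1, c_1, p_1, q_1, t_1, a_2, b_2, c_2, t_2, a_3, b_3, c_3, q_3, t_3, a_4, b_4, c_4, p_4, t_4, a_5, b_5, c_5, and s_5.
a_1 = 9, c_1 = 7, p_1 = 5, q_1 = 3, t_1 = 4, a_2 = 8, b_2 = 3, c_2 = 5, t_2 = 6, a_3 = 7, b_3 = 9, c_3 = 13, q_3 = 5, t_3 = 3, a_4 = 8, b_4 = 2, c_4 = 4, p_4 = 5, t_4 = 5, a_5 = 8, b_5 = 9, c_5 = 11, s_5 = 2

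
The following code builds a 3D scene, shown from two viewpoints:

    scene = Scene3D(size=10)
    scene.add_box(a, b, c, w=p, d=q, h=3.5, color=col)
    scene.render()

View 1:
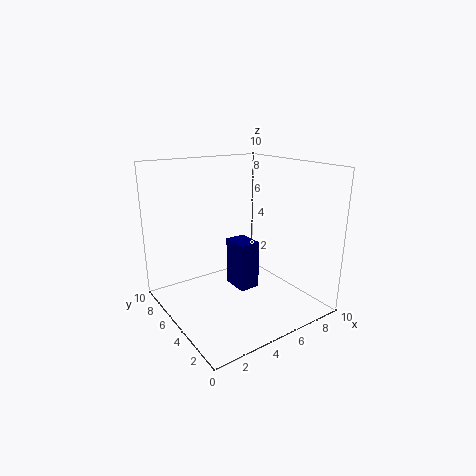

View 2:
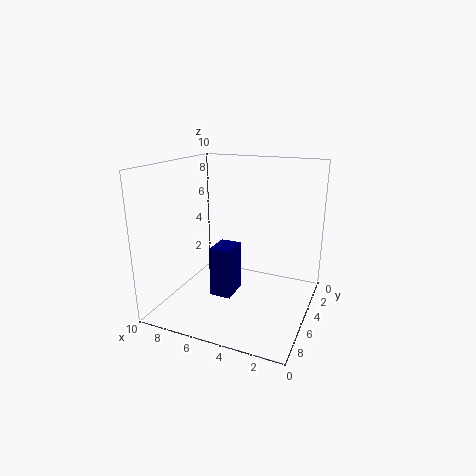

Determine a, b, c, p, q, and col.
a = 5
b = 4.5
c = 1
p = 1.5
q = 2
col = 'navy'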